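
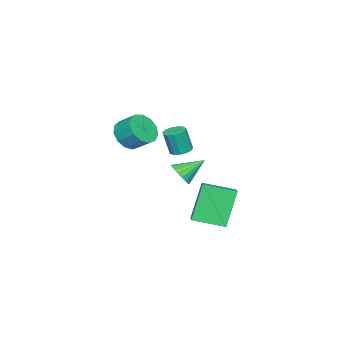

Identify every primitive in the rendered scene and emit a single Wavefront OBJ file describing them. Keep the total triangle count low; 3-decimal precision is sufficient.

v -1.267 -0.129 -4.634
v -2.232 -0.047 -2.67
v -1.951 1.353 -5.031
v -2.917 1.434 -3.067
v -0.323 0.426 -4.193
v -1.289 0.507 -2.229
v -1.008 1.907 -4.59
v -1.973 1.989 -2.626
v -3.196 -1.771 -2.944
v -2.72 -1.821 -2.379
v -4.084 -0.889 -2.116
v -2.611 -1.558 -2.543
v -2.618 -1.336 -2.787
v -2.739 -1.201 -3.061
v -2.951 -1.178 -3.313
v -3.211 -1.273 -3.491
v -3.468 -1.466 -3.561
v -3.672 -1.72 -3.508
v -3.781 -1.984 -3.344
v -3.774 -2.206 -3.1
v -3.653 -2.341 -2.826
v -3.441 -2.364 -2.575
v -3.181 -2.269 -2.396
v -2.924 -2.075 -2.327
v 1.849 1.067 1.463
v 2.271 0.738 1.338
v 2.434 0.485 2.551
v 2.011 0.813 2.677
v 2.39 1.021 1.381
v 2.553 0.767 2.594
v 2.338 1.318 1.45
v 2.5 1.065 2.663
v 2.129 1.536 1.524
v 2.292 1.282 2.737
v 1.832 1.604 1.578
v 1.995 1.351 2.791
v 1.54 1.502 1.596
v 1.703 1.249 2.809
v 1.346 1.262 1.572
v 1.509 1.009 2.785
v 1.311 0.959 1.513
v 1.474 0.706 2.726
v 1.447 0.691 1.439
v 1.61 0.438 2.652
v 1.711 0.542 1.372
v 1.874 0.289 2.586
v 2.018 0.559 1.335
v 2.181 0.306 2.548
v 0.081 -2.736 0.859
v 0.852 -3.04 1.234
v 0.891 -2.148 1.876
v 0.119 -1.844 1.501
v 0.99 -2.755 0.83
v 1.029 -1.863 1.473
v 0.839 -2.464 0.436
v 0.878 -1.572 1.078
v 0.448 -2.26 0.176
v 0.486 -1.368 0.818
v -0.061 -2.207 0.132
v -0.022 -1.315 0.775
v -0.524 -2.322 0.32
v -0.485 -1.429 0.962
v -0.795 -2.568 0.678
v -0.757 -1.676 1.32
v -0.789 -2.868 1.094
v -0.75 -1.976 1.736
v -0.506 -3.126 1.435
v -0.467 -2.234 2.078
v -0.037 -3.26 1.594
v 0.002 -2.368 2.236
v 0.469 -3.228 1.518
v 0.508 -2.336 2.161
f 2 4 1
f 5 2 1
f 1 4 3
f 3 5 1
f 2 8 4
f 6 2 5
f 6 8 2
f 4 8 3
f 7 5 3
f 3 8 7
f 7 6 5
f 8 6 7
f 10 9 12
f 10 12 11
f 12 9 13
f 12 13 11
f 13 9 14
f 13 14 11
f 14 9 15
f 14 15 11
f 15 9 16
f 15 16 11
f 16 9 17
f 16 17 11
f 17 9 18
f 17 18 11
f 18 9 19
f 18 19 11
f 19 9 20
f 19 20 11
f 20 9 21
f 20 21 11
f 21 9 22
f 21 22 11
f 22 9 23
f 22 23 11
f 23 9 24
f 23 24 11
f 24 9 10
f 24 10 11
f 26 25 29
f 26 29 27
f 27 29 30
f 27 30 28
f 29 25 31
f 29 31 30
f 30 31 32
f 30 32 28
f 31 25 33
f 31 33 32
f 32 33 34
f 32 34 28
f 33 25 35
f 33 35 34
f 34 35 36
f 34 36 28
f 35 25 37
f 35 37 36
f 36 37 38
f 36 38 28
f 37 25 39
f 37 39 38
f 38 39 40
f 38 40 28
f 39 25 41
f 39 41 40
f 40 41 42
f 40 42 28
f 41 25 43
f 41 43 42
f 42 43 44
f 42 44 28
f 43 25 45
f 43 45 44
f 44 45 46
f 44 46 28
f 45 25 47
f 45 47 46
f 46 47 48
f 46 48 28
f 47 25 26
f 47 26 48
f 48 26 27
f 48 27 28
f 50 49 53
f 50 53 51
f 51 53 54
f 51 54 52
f 53 49 55
f 53 55 54
f 54 55 56
f 54 56 52
f 55 49 57
f 55 57 56
f 56 57 58
f 56 58 52
f 57 49 59
f 57 59 58
f 58 59 60
f 58 60 52
f 59 49 61
f 59 61 60
f 60 61 62
f 60 62 52
f 61 49 63
f 61 63 62
f 62 63 64
f 62 64 52
f 63 49 65
f 63 65 64
f 64 65 66
f 64 66 52
f 65 49 67
f 65 67 66
f 66 67 68
f 66 68 52
f 67 49 69
f 67 69 68
f 68 69 70
f 68 70 52
f 69 49 71
f 69 71 70
f 70 71 72
f 70 72 52
f 71 49 50
f 71 50 72
f 72 50 51
f 72 51 52



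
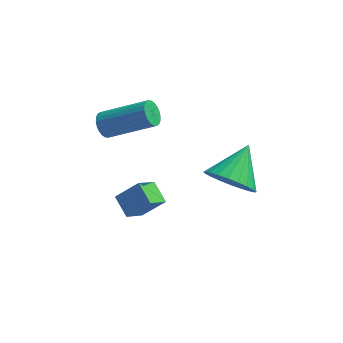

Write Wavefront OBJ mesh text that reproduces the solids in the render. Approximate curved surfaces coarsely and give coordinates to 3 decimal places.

v -0.934 -4.4 -0.863
v -1.507 -3.674 -0.434
v -0.465 -3.616 -1.562
v -1.038 -2.89 -1.132
v -0.042 -4.19 -0.028
v -0.615 -3.464 0.402
v 0.427 -3.406 -0.726
v -0.146 -2.68 -0.297
v 2.947 -3.916 1.577
v 3.689 -4.54 2.075
v 3.473 -2.504 2.563
v 3.913 -4.392 1.744
v 3.989 -4.172 1.388
v 3.907 -3.913 1.061
v 3.679 -3.655 0.813
v 3.339 -3.436 0.681
v 2.94 -3.29 0.685
v 2.541 -3.239 0.825
v 2.205 -3.292 1.08
v 1.981 -3.439 1.41
v 1.905 -3.659 1.766
v 1.987 -3.918 2.093
v 2.215 -4.177 2.342
v 2.555 -4.396 2.474
v 2.955 -4.542 2.47
v 3.353 -4.592 2.329
v -2.099 -2.464 2.896
v -1.875 -2.839 2.499
v 0.002 -2.85 3.567
v -0.221 -2.476 3.964
v -1.82 -2.636 2.405
v 0.057 -2.647 3.473
v -1.808 -2.406 2.386
v 0.069 -2.418 3.454
v -1.84 -2.186 2.444
v 0.037 -2.198 3.512
v -1.912 -2.008 2.572
v -0.034 -2.02 3.64
v -2.011 -1.9 2.749
v -0.134 -1.911 3.817
v -2.125 -1.877 2.948
v -0.247 -1.889 4.016
v -2.234 -1.944 3.139
v -0.356 -1.955 4.207
v -2.322 -2.09 3.293
v -0.445 -2.101 4.361
v -2.377 -2.293 3.387
v -0.5 -2.304 4.455
v -2.389 -2.522 3.406
v -0.512 -2.534 4.474
v -2.357 -2.742 3.348
v -0.48 -2.754 4.416
v -2.286 -2.92 3.22
v -0.408 -2.932 4.288
v -2.186 -3.029 3.043
v -0.309 -3.04 4.111
v -2.073 -3.051 2.844
v -0.195 -3.063 3.912
v -1.964 -2.985 2.653
v -0.086 -2.996 3.721
f 2 4 1
f 5 2 1
f 1 4 3
f 3 5 1
f 2 8 4
f 6 2 5
f 6 8 2
f 4 8 3
f 7 5 3
f 3 8 7
f 7 6 5
f 8 6 7
f 10 9 12
f 10 12 11
f 12 9 13
f 12 13 11
f 13 9 14
f 13 14 11
f 14 9 15
f 14 15 11
f 15 9 16
f 15 16 11
f 16 9 17
f 16 17 11
f 17 9 18
f 17 18 11
f 18 9 19
f 18 19 11
f 19 9 20
f 19 20 11
f 20 9 21
f 20 21 11
f 21 9 22
f 21 22 11
f 22 9 23
f 22 23 11
f 23 9 24
f 23 24 11
f 24 9 25
f 24 25 11
f 25 9 26
f 25 26 11
f 26 9 10
f 26 10 11
f 28 27 31
f 28 31 29
f 29 31 32
f 29 32 30
f 31 27 33
f 31 33 32
f 32 33 34
f 32 34 30
f 33 27 35
f 33 35 34
f 34 35 36
f 34 36 30
f 35 27 37
f 35 37 36
f 36 37 38
f 36 38 30
f 37 27 39
f 37 39 38
f 38 39 40
f 38 40 30
f 39 27 41
f 39 41 40
f 40 41 42
f 40 42 30
f 41 27 43
f 41 43 42
f 42 43 44
f 42 44 30
f 43 27 45
f 43 45 44
f 44 45 46
f 44 46 30
f 45 27 47
f 45 47 46
f 46 47 48
f 46 48 30
f 47 27 49
f 47 49 48
f 48 49 50
f 48 50 30
f 49 27 51
f 49 51 50
f 50 51 52
f 50 52 30
f 51 27 53
f 51 53 52
f 52 53 54
f 52 54 30
f 53 27 55
f 53 55 54
f 54 55 56
f 54 56 30
f 55 27 57
f 55 57 56
f 56 57 58
f 56 58 30
f 57 27 59
f 57 59 58
f 58 59 60
f 58 60 30
f 59 27 28
f 59 28 60
f 60 28 29
f 60 29 30



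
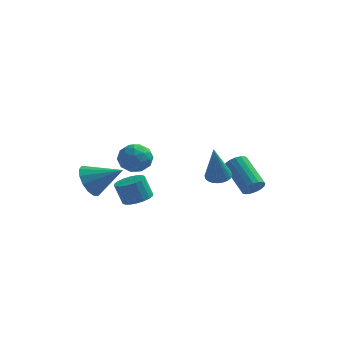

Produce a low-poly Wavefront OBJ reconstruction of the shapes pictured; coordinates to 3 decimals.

v 2.618 0.758 -0.801
v 3.264 0.8 -0.75
v 2.502 0.062 1.241
v 3.194 1.031 -0.675
v 3.036 1.222 -0.619
v 2.814 1.341 -0.591
v 2.562 1.372 -0.594
v 2.319 1.31 -0.629
v 2.121 1.163 -0.691
v 1.999 0.955 -0.769
v 1.971 0.717 -0.851
v 2.041 0.485 -0.926
v 2.2 0.295 -0.982
v 2.421 0.175 -1.011
v 2.673 0.144 -1.007
v 2.916 0.207 -0.972
v 3.114 0.353 -0.911
v 3.236 0.562 -0.833
v 3.999 2.795 -2.515
v 4.451 2.824 -2.077
v 3.354 4.094 -1.027
v 2.901 4.065 -1.465
v 4.522 3.045 -2.27
v 3.425 4.315 -1.22
v 4.474 3.208 -2.518
v 3.377 4.479 -1.468
v 4.317 3.277 -2.766
v 3.219 4.548 -1.716
v 4.087 3.236 -2.956
v 2.989 4.506 -1.907
v 3.836 3.093 -3.046
v 2.739 4.363 -1.996
v 3.623 2.882 -3.013
v 2.526 4.153 -1.963
v 3.496 2.651 -2.867
v 2.399 3.922 -1.817
v 3.484 2.453 -2.639
v 2.387 3.724 -1.59
v 3.59 2.334 -2.384
v 2.493 3.604 -1.334
v 3.79 2.319 -2.158
v 2.692 3.59 -1.108
v 4.037 2.414 -2.014
v 2.94 3.685 -0.964
v 4.276 2.596 -1.985
v 3.178 3.867 -0.935
v -0.53 -1.083 1.545
v -0.123 -1.491 0.89
v -1.477 -2.129 1.61
v -1.07 -2.537 0.955
v -0.685 -2.473 1.735
v -0.1 -1.827 1.696
v -1.5 -1.793 0.804
v -0.915 -1.147 0.765
v -0.723 -1.93 0.432
v -0.219 -2.351 1.008
v -1.381 -1.269 1.492
v -0.877 -1.69 2.068
v -0.244 -1.195 1.212
v -1.356 -2.425 1.288
v -1.13 -2.387 1.747
v -0.891 -2.627 1.362
v -0.23 -1.392 1.685
v 0.009 -1.632 1.3
v -0.321 -2.21 1.797
v -1.609 -1.988 1.2
v -1.37 -2.228 0.815
v -0.709 -0.993 1.138
v -0.47 -1.233 0.753
v -1.279 -1.41 0.703
v -0.357 -1.693 0.558
v -0.913 -2.308 0.596
v -1.166 -1.871 0.508
v -0.822 -1.491 0.484
v -0.061 -1.94 0.896
v -0.617 -2.555 0.934
v -0.39 -2.518 1.393
v -0.047 -2.138 1.369
v -0.413 -2.198 0.627
v -0.983 -1.065 1.566
v -1.539 -1.68 1.604
v -1.553 -1.482 1.131
v -1.21 -1.102 1.107
v -0.687 -1.312 1.904
v -1.243 -1.927 1.942
v -0.778 -2.129 2.016
v -0.434 -1.749 1.992
v -1.187 -1.422 1.873
v -1.051 -0.145 -2.261
v -0.626 -0.756 -2.065
v -1.044 -0.686 -0.942
v -1.469 -0.075 -1.139
v -0.415 -0.493 -2.002
v -0.833 -0.424 -0.88
v -0.33 -0.161 -1.991
v -0.748 -0.092 -0.869
v -0.388 0.174 -2.034
v -0.806 0.243 -0.911
v -0.577 0.446 -2.121
v -0.995 0.515 -0.999
v -0.86 0.601 -2.236
v -1.278 0.67 -1.114
v -1.181 0.608 -2.356
v -1.599 0.678 -1.234
v -1.476 0.466 -2.458
v -1.894 0.536 -1.335
v -1.687 0.204 -2.52
v -2.105 0.273 -1.398
v -1.772 -0.128 -2.531
v -2.19 -0.059 -1.409
v -1.714 -0.463 -2.489
v -2.132 -0.394 -1.366
v -1.525 -0.735 -2.401
v -1.943 -0.666 -1.279
v -1.242 -0.89 -2.286
v -1.66 -0.821 -1.164
v -0.921 -0.898 -2.166
v -1.339 -0.828 -1.044
v -2.939 -1.822 -0.429
v -2.502 -1.575 -1.248
v -1.381 -1.798 0.409
v -2.625 -1.144 -1.033
v -2.831 -0.895 -0.656
v -3.067 -0.894 -0.218
v -3.268 -1.142 0.163
v -3.381 -1.571 0.385
v -3.376 -2.068 0.389
v -3.254 -2.499 0.174
v -3.047 -2.748 -0.203
v -2.812 -2.749 -0.641
v -2.61 -2.502 -1.022
v -2.497 -2.072 -1.244
f 2 1 4
f 2 4 3
f 4 1 5
f 4 5 3
f 5 1 6
f 5 6 3
f 6 1 7
f 6 7 3
f 7 1 8
f 7 8 3
f 8 1 9
f 8 9 3
f 9 1 10
f 9 10 3
f 10 1 11
f 10 11 3
f 11 1 12
f 11 12 3
f 12 1 13
f 12 13 3
f 13 1 14
f 13 14 3
f 14 1 15
f 14 15 3
f 15 1 16
f 15 16 3
f 16 1 17
f 16 17 3
f 17 1 18
f 17 18 3
f 18 1 2
f 18 2 3
f 20 19 23
f 20 23 21
f 21 23 24
f 21 24 22
f 23 19 25
f 23 25 24
f 24 25 26
f 24 26 22
f 25 19 27
f 25 27 26
f 26 27 28
f 26 28 22
f 27 19 29
f 27 29 28
f 28 29 30
f 28 30 22
f 29 19 31
f 29 31 30
f 30 31 32
f 30 32 22
f 31 19 33
f 31 33 32
f 32 33 34
f 32 34 22
f 33 19 35
f 33 35 34
f 34 35 36
f 34 36 22
f 35 19 37
f 35 37 36
f 36 37 38
f 36 38 22
f 37 19 39
f 37 39 38
f 38 39 40
f 38 40 22
f 39 19 41
f 39 41 40
f 40 41 42
f 40 42 22
f 41 19 43
f 41 43 42
f 42 43 44
f 42 44 22
f 43 19 45
f 43 45 44
f 44 45 46
f 44 46 22
f 45 19 20
f 45 20 46
f 46 20 21
f 46 21 22
f 47 84 63
f 84 58 87
f 63 87 52
f 84 87 63
f 47 63 59
f 63 52 64
f 59 64 48
f 63 64 59
f 47 59 68
f 59 48 69
f 68 69 54
f 59 69 68
f 47 68 80
f 68 54 83
f 80 83 57
f 68 83 80
f 47 80 84
f 80 57 88
f 84 88 58
f 80 88 84
f 48 64 75
f 64 52 78
f 75 78 56
f 64 78 75
f 52 87 65
f 87 58 86
f 65 86 51
f 87 86 65
f 58 88 85
f 88 57 81
f 85 81 49
f 88 81 85
f 57 83 82
f 83 54 70
f 82 70 53
f 83 70 82
f 54 69 74
f 69 48 71
f 74 71 55
f 69 71 74
f 50 76 62
f 76 56 77
f 62 77 51
f 76 77 62
f 50 62 60
f 62 51 61
f 60 61 49
f 62 61 60
f 50 60 67
f 60 49 66
f 67 66 53
f 60 66 67
f 50 67 72
f 67 53 73
f 72 73 55
f 67 73 72
f 50 72 76
f 72 55 79
f 76 79 56
f 72 79 76
f 51 77 65
f 77 56 78
f 65 78 52
f 77 78 65
f 49 61 85
f 61 51 86
f 85 86 58
f 61 86 85
f 53 66 82
f 66 49 81
f 82 81 57
f 66 81 82
f 55 73 74
f 73 53 70
f 74 70 54
f 73 70 74
f 56 79 75
f 79 55 71
f 75 71 48
f 79 71 75
f 90 89 93
f 90 93 91
f 91 93 94
f 91 94 92
f 93 89 95
f 93 95 94
f 94 95 96
f 94 96 92
f 95 89 97
f 95 97 96
f 96 97 98
f 96 98 92
f 97 89 99
f 97 99 98
f 98 99 100
f 98 100 92
f 99 89 101
f 99 101 100
f 100 101 102
f 100 102 92
f 101 89 103
f 101 103 102
f 102 103 104
f 102 104 92
f 103 89 105
f 103 105 104
f 104 105 106
f 104 106 92
f 105 89 107
f 105 107 106
f 106 107 108
f 106 108 92
f 107 89 109
f 107 109 108
f 108 109 110
f 108 110 92
f 109 89 111
f 109 111 110
f 110 111 112
f 110 112 92
f 111 89 113
f 111 113 112
f 112 113 114
f 112 114 92
f 113 89 115
f 113 115 114
f 114 115 116
f 114 116 92
f 115 89 117
f 115 117 116
f 116 117 118
f 116 118 92
f 117 89 90
f 117 90 118
f 118 90 91
f 118 91 92
f 120 119 122
f 120 122 121
f 122 119 123
f 122 123 121
f 123 119 124
f 123 124 121
f 124 119 125
f 124 125 121
f 125 119 126
f 125 126 121
f 126 119 127
f 126 127 121
f 127 119 128
f 127 128 121
f 128 119 129
f 128 129 121
f 129 119 130
f 129 130 121
f 130 119 131
f 130 131 121
f 131 119 132
f 131 132 121
f 132 119 120
f 132 120 121



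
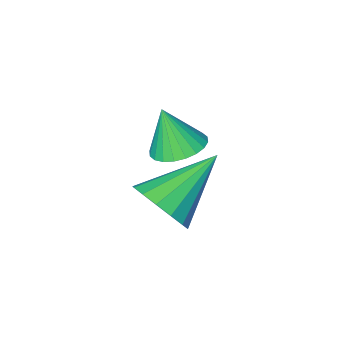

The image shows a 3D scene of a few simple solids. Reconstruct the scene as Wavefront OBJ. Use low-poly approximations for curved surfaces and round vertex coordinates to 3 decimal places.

v -3.255 -0.948 -3.349
v -2.488 -1.144 -3.565
v -2.965 -1.332 -1.971
v -2.454 -0.836 -3.486
v -2.542 -0.545 -3.387
v -2.738 -0.315 -3.282
v -3.013 -0.182 -3.187
v -3.325 -0.165 -3.117
v -3.626 -0.268 -3.082
v -3.871 -0.474 -3.088
v -4.021 -0.752 -3.134
v -4.055 -1.061 -3.212
v -3.968 -1.352 -3.312
v -3.771 -1.581 -3.417
v -3.496 -1.715 -3.512
v -3.185 -1.731 -3.582
v -2.884 -1.629 -3.617
v -2.639 -1.422 -3.611
v -1.172 1.609 -2.983
v -0.691 1.169 -2.305
v -2.948 1.431 -1.837
v -0.665 1.642 -2.192
v -0.775 2.106 -2.29
v -0.992 2.436 -2.575
v -1.257 2.545 -2.968
v -1.499 2.403 -3.365
v -1.654 2.048 -3.66
v -1.679 1.576 -3.774
v -1.569 1.112 -3.675
v -1.353 0.782 -3.391
v -1.088 0.673 -2.997
v -0.846 0.815 -2.6
f 2 1 4
f 2 4 3
f 4 1 5
f 4 5 3
f 5 1 6
f 5 6 3
f 6 1 7
f 6 7 3
f 7 1 8
f 7 8 3
f 8 1 9
f 8 9 3
f 9 1 10
f 9 10 3
f 10 1 11
f 10 11 3
f 11 1 12
f 11 12 3
f 12 1 13
f 12 13 3
f 13 1 14
f 13 14 3
f 14 1 15
f 14 15 3
f 15 1 16
f 15 16 3
f 16 1 17
f 16 17 3
f 17 1 18
f 17 18 3
f 18 1 2
f 18 2 3
f 20 19 22
f 20 22 21
f 22 19 23
f 22 23 21
f 23 19 24
f 23 24 21
f 24 19 25
f 24 25 21
f 25 19 26
f 25 26 21
f 26 19 27
f 26 27 21
f 27 19 28
f 27 28 21
f 28 19 29
f 28 29 21
f 29 19 30
f 29 30 21
f 30 19 31
f 30 31 21
f 31 19 32
f 31 32 21
f 32 19 20
f 32 20 21



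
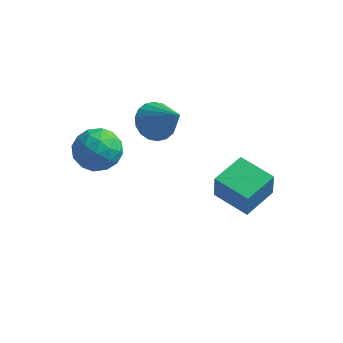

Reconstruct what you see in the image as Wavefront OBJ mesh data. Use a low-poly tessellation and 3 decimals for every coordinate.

v -0.551 0.588 2.546
v 0.132 0.668 1.965
v 0.691 -0.068 3.914
v 0.124 1.026 2.144
v -0.017 1.298 2.402
v -0.264 1.429 2.689
v -0.568 1.393 2.947
v -0.868 1.198 3.127
v -1.106 0.882 3.191
v -1.233 0.507 3.127
v -1.226 0.149 2.949
v -1.084 -0.123 2.69
v -0.838 -0.254 2.404
v -0.534 -0.218 2.145
v -0.233 -0.023 1.966
v 0.004 0.293 1.901
v 1.756 0.867 -1.538
v 1.856 0.607 -0.248
v 2.3 2.329 -1.285
v 2.4 2.069 0.005
v 3.3 0.331 -1.765
v 3.4 0.071 -0.475
v 3.844 1.793 -1.512
v 3.944 1.533 -0.222
v -2.018 -2.314 4.004
v -1.306 -2.061 3.35
v -1.554 -3.859 3.91
v -0.842 -3.606 3.256
v -0.769 -3.319 4.21
v -1.056 -2.364 4.269
v -1.804 -3.556 2.991
v -2.091 -2.601 3.05
v -1.174 -2.828 2.725
v -0.534 -2.682 3.478
v -2.326 -3.238 3.782
v -1.686 -3.092 4.535
v -1.703 -2.052 3.685
v -1.157 -3.868 3.575
v -1.115 -3.7 4.136
v -0.696 -3.551 3.751
v -1.556 -2.23 4.225
v -1.137 -2.081 3.841
v -0.822 -2.821 4.346
v -1.723 -3.839 3.419
v -1.304 -3.69 3.035
v -2.164 -2.369 3.509
v -1.745 -2.22 3.124
v -2.038 -3.099 2.914
v -1.207 -2.354 2.934
v -0.934 -3.262 2.878
v -1.499 -3.233 2.723
v -1.668 -2.671 2.757
v -0.831 -2.268 3.376
v -0.558 -3.176 3.321
v -0.515 -3.008 3.882
v -0.684 -2.446 3.916
v -0.753 -2.719 3.009
v -2.302 -2.744 3.939
v -2.029 -3.652 3.884
v -2.176 -3.474 3.344
v -2.345 -2.912 3.378
v -1.926 -2.658 4.382
v -1.653 -3.566 4.326
v -1.192 -3.249 4.503
v -1.361 -2.687 4.537
v -2.107 -3.201 4.251
f 2 1 4
f 2 4 3
f 4 1 5
f 4 5 3
f 5 1 6
f 5 6 3
f 6 1 7
f 6 7 3
f 7 1 8
f 7 8 3
f 8 1 9
f 8 9 3
f 9 1 10
f 9 10 3
f 10 1 11
f 10 11 3
f 11 1 12
f 11 12 3
f 12 1 13
f 12 13 3
f 13 1 14
f 13 14 3
f 14 1 15
f 14 15 3
f 15 1 16
f 15 16 3
f 16 1 2
f 16 2 3
f 18 20 17
f 21 18 17
f 17 20 19
f 19 21 17
f 18 24 20
f 22 18 21
f 22 24 18
f 20 24 19
f 23 21 19
f 19 24 23
f 23 22 21
f 24 22 23
f 25 62 41
f 62 36 65
f 41 65 30
f 62 65 41
f 25 41 37
f 41 30 42
f 37 42 26
f 41 42 37
f 25 37 46
f 37 26 47
f 46 47 32
f 37 47 46
f 25 46 58
f 46 32 61
f 58 61 35
f 46 61 58
f 25 58 62
f 58 35 66
f 62 66 36
f 58 66 62
f 26 42 53
f 42 30 56
f 53 56 34
f 42 56 53
f 30 65 43
f 65 36 64
f 43 64 29
f 65 64 43
f 36 66 63
f 66 35 59
f 63 59 27
f 66 59 63
f 35 61 60
f 61 32 48
f 60 48 31
f 61 48 60
f 32 47 52
f 47 26 49
f 52 49 33
f 47 49 52
f 28 54 40
f 54 34 55
f 40 55 29
f 54 55 40
f 28 40 38
f 40 29 39
f 38 39 27
f 40 39 38
f 28 38 45
f 38 27 44
f 45 44 31
f 38 44 45
f 28 45 50
f 45 31 51
f 50 51 33
f 45 51 50
f 28 50 54
f 50 33 57
f 54 57 34
f 50 57 54
f 29 55 43
f 55 34 56
f 43 56 30
f 55 56 43
f 27 39 63
f 39 29 64
f 63 64 36
f 39 64 63
f 31 44 60
f 44 27 59
f 60 59 35
f 44 59 60
f 33 51 52
f 51 31 48
f 52 48 32
f 51 48 52
f 34 57 53
f 57 33 49
f 53 49 26
f 57 49 53



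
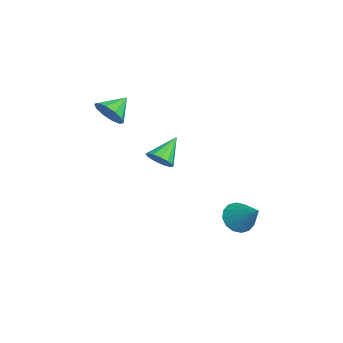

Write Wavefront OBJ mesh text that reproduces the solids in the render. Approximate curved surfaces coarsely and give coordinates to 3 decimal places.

v 0.377 -1.596 0.867
v 0.874 -1.021 0.86
v -0.617 -0.724 1.853
v 0.634 -0.951 0.556
v 0.325 -1.055 0.336
v 0.03 -1.303 0.258
v -0.172 -1.63 0.343
v -0.227 -1.947 0.568
v -0.12 -2.171 0.874
v 0.121 -2.24 1.177
v 0.43 -2.137 1.398
v 0.725 -1.889 1.476
v 0.927 -1.562 1.391
v 0.981 -1.244 1.165
v 0.95 2.181 -2.957
v 1.589 2.264 -3.614
v 2.11 3.019 -1.723
v 1.331 2.663 -3.642
v 0.97 2.933 -3.487
v 0.605 3.002 -3.19
v 0.331 2.85 -2.83
v 0.224 2.52 -2.505
v 0.311 2.098 -2.3
v 0.569 1.699 -2.272
v 0.929 1.429 -2.428
v 1.295 1.361 -2.725
v 1.568 1.512 -3.084
v 1.676 1.843 -3.41
v -0.614 -3.948 3.592
v -0.213 -3.266 3.141
v -1.386 -3.072 4.228
v -0.656 -3.437 2.839
v -1.082 -3.803 2.825
v -1.33 -4.225 3.103
v -1.304 -4.54 3.568
v -1.015 -4.629 4.042
v -0.572 -4.458 4.344
v -0.145 -4.092 4.358
v 0.103 -3.671 4.08
v 0.077 -3.356 3.615
f 2 1 4
f 2 4 3
f 4 1 5
f 4 5 3
f 5 1 6
f 5 6 3
f 6 1 7
f 6 7 3
f 7 1 8
f 7 8 3
f 8 1 9
f 8 9 3
f 9 1 10
f 9 10 3
f 10 1 11
f 10 11 3
f 11 1 12
f 11 12 3
f 12 1 13
f 12 13 3
f 13 1 14
f 13 14 3
f 14 1 2
f 14 2 3
f 16 15 18
f 16 18 17
f 18 15 19
f 18 19 17
f 19 15 20
f 19 20 17
f 20 15 21
f 20 21 17
f 21 15 22
f 21 22 17
f 22 15 23
f 22 23 17
f 23 15 24
f 23 24 17
f 24 15 25
f 24 25 17
f 25 15 26
f 25 26 17
f 26 15 27
f 26 27 17
f 27 15 28
f 27 28 17
f 28 15 16
f 28 16 17
f 30 29 32
f 30 32 31
f 32 29 33
f 32 33 31
f 33 29 34
f 33 34 31
f 34 29 35
f 34 35 31
f 35 29 36
f 35 36 31
f 36 29 37
f 36 37 31
f 37 29 38
f 37 38 31
f 38 29 39
f 38 39 31
f 39 29 40
f 39 40 31
f 40 29 30
f 40 30 31



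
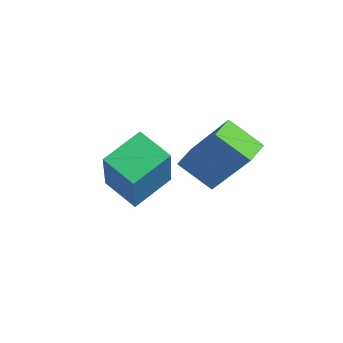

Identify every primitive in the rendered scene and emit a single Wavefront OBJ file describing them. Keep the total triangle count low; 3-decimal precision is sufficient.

v -1.133 -2.534 -0.055
v -0.328 -3.146 1.888
v -1.233 -1.177 0.414
v -0.428 -1.789 2.357
v 0.008 -2.311 -0.457
v 0.813 -2.923 1.486
v -0.092 -0.954 0.012
v 0.713 -1.566 1.955
v 2.311 -1.355 1.467
v 1.364 -1.831 2.167
v 1.969 -0.622 1.501
v 1.022 -1.098 2.201
v 3.418 -0.922 3.259
v 2.471 -1.398 3.959
v 3.076 -0.189 3.293
v 2.129 -0.665 3.993
f 2 4 1
f 5 2 1
f 1 4 3
f 3 5 1
f 2 8 4
f 6 2 5
f 6 8 2
f 4 8 3
f 7 5 3
f 3 8 7
f 7 6 5
f 8 6 7
f 10 12 9
f 13 10 9
f 9 12 11
f 11 13 9
f 10 16 12
f 14 10 13
f 14 16 10
f 12 16 11
f 15 13 11
f 11 16 15
f 15 14 13
f 16 14 15



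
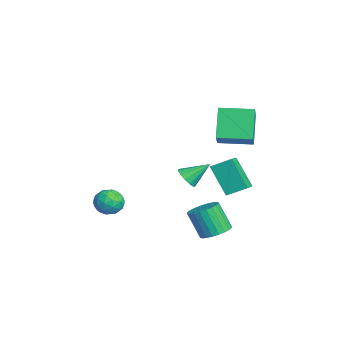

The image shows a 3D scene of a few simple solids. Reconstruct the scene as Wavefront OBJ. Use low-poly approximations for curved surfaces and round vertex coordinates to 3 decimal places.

v -1.872 -2.501 -3.362
v -1.455 -2.654 -2.636
v -1.205 -3.546 -3.964
v -0.788 -3.699 -3.238
v -1.623 -3.855 -3.29
v -2.036 -3.209 -2.918
v -0.624 -2.991 -3.682
v -1.037 -2.345 -3.31
v -0.684 -2.956 -2.833
v -1.301 -3.49 -2.591
v -1.359 -2.71 -4.009
v -1.976 -3.244 -3.767
v -1.722 -2.486 -2.946
v -0.938 -3.714 -3.654
v -1.429 -3.806 -3.685
v -1.184 -3.896 -3.257
v -2.063 -2.812 -3.112
v -1.818 -2.902 -2.685
v -1.917 -3.608 -3.069
v -0.842 -3.298 -3.915
v -0.597 -3.388 -3.488
v -1.476 -2.304 -3.343
v -1.231 -2.394 -2.915
v -0.743 -2.592 -3.531
v -1.023 -2.753 -2.635
v -0.631 -3.367 -2.989
v -0.535 -2.951 -3.251
v -0.778 -2.572 -3.032
v -1.386 -3.067 -2.493
v -0.994 -3.681 -2.847
v -1.485 -3.773 -2.877
v -1.728 -3.394 -2.658
v -0.933 -3.245 -2.609
v -1.666 -2.519 -3.753
v -1.274 -3.133 -4.107
v -0.932 -2.806 -3.942
v -1.175 -2.427 -3.723
v -2.029 -2.833 -3.611
v -1.637 -3.447 -3.965
v -1.882 -3.628 -3.568
v -2.125 -3.249 -3.349
v -1.727 -2.955 -3.991
v 2.4 1.835 -3.666
v 3.072 2.183 -3.302
v 2.592 1.593 -1.85
v 1.92 1.245 -2.214
v 2.853 2.426 -3.277
v 2.373 1.835 -1.824
v 2.565 2.578 -3.31
v 2.084 1.987 -1.857
v 2.251 2.617 -3.398
v 1.771 2.027 -1.945
v 1.961 2.537 -3.526
v 1.48 1.947 -2.074
v 1.737 2.351 -3.676
v 1.257 1.76 -2.224
v 1.614 2.085 -3.825
v 1.134 1.495 -2.372
v 1.611 1.782 -3.949
v 1.131 1.192 -2.496
v 1.728 1.487 -4.03
v 1.248 0.897 -2.578
v 1.947 1.245 -4.056
v 1.467 0.654 -2.603
v 2.236 1.093 -4.023
v 1.755 0.502 -2.57
v 2.549 1.053 -3.935
v 2.069 0.463 -2.482
v 2.84 1.133 -3.806
v 2.359 0.543 -2.354
v 3.063 1.32 -3.656
v 2.583 0.729 -2.204
v 3.186 1.585 -3.508
v 2.706 0.995 -2.055
v 3.189 1.888 -3.384
v 2.709 1.298 -1.931
v -0.475 2.331 3.088
v 0.801 2.093 4.074
v -0.133 4.067 3.063
v 1.143 3.83 4.049
v 0.637 2.09 1.591
v 1.913 1.853 2.577
v 0.979 3.827 1.566
v 2.255 3.589 2.552
v 1.05 1.682 0.183
v 1.25 2.696 0.752
v 0.21 2.045 -0.169
v 0.41 3.059 0.4
v 1.99 2.361 -1.36
v 2.19 3.375 -0.791
v 1.15 2.724 -1.712
v 1.35 3.738 -1.143
v -0.464 0.708 -1.342
v 0.045 0.999 -1.706
v -0.496 1.892 -0.438
v -0.288 1.116 -1.87
v -0.676 1.103 -1.867
v -0.997 0.964 -1.697
v -1.149 0.744 -1.414
v -1.083 0.513 -1.109
v -0.821 0.344 -0.877
v -0.445 0.29 -0.793
v -0.075 0.369 -0.884
v 0.171 0.555 -1.119
v 0.216 0.79 -1.426
f 1 38 17
f 38 12 41
f 17 41 6
f 38 41 17
f 1 17 13
f 17 6 18
f 13 18 2
f 17 18 13
f 1 13 22
f 13 2 23
f 22 23 8
f 13 23 22
f 1 22 34
f 22 8 37
f 34 37 11
f 22 37 34
f 1 34 38
f 34 11 42
f 38 42 12
f 34 42 38
f 2 18 29
f 18 6 32
f 29 32 10
f 18 32 29
f 6 41 19
f 41 12 40
f 19 40 5
f 41 40 19
f 12 42 39
f 42 11 35
f 39 35 3
f 42 35 39
f 11 37 36
f 37 8 24
f 36 24 7
f 37 24 36
f 8 23 28
f 23 2 25
f 28 25 9
f 23 25 28
f 4 30 16
f 30 10 31
f 16 31 5
f 30 31 16
f 4 16 14
f 16 5 15
f 14 15 3
f 16 15 14
f 4 14 21
f 14 3 20
f 21 20 7
f 14 20 21
f 4 21 26
f 21 7 27
f 26 27 9
f 21 27 26
f 4 26 30
f 26 9 33
f 30 33 10
f 26 33 30
f 5 31 19
f 31 10 32
f 19 32 6
f 31 32 19
f 3 15 39
f 15 5 40
f 39 40 12
f 15 40 39
f 7 20 36
f 20 3 35
f 36 35 11
f 20 35 36
f 9 27 28
f 27 7 24
f 28 24 8
f 27 24 28
f 10 33 29
f 33 9 25
f 29 25 2
f 33 25 29
f 44 43 47
f 44 47 45
f 45 47 48
f 45 48 46
f 47 43 49
f 47 49 48
f 48 49 50
f 48 50 46
f 49 43 51
f 49 51 50
f 50 51 52
f 50 52 46
f 51 43 53
f 51 53 52
f 52 53 54
f 52 54 46
f 53 43 55
f 53 55 54
f 54 55 56
f 54 56 46
f 55 43 57
f 55 57 56
f 56 57 58
f 56 58 46
f 57 43 59
f 57 59 58
f 58 59 60
f 58 60 46
f 59 43 61
f 59 61 60
f 60 61 62
f 60 62 46
f 61 43 63
f 61 63 62
f 62 63 64
f 62 64 46
f 63 43 65
f 63 65 64
f 64 65 66
f 64 66 46
f 65 43 67
f 65 67 66
f 66 67 68
f 66 68 46
f 67 43 69
f 67 69 68
f 68 69 70
f 68 70 46
f 69 43 71
f 69 71 70
f 70 71 72
f 70 72 46
f 71 43 73
f 71 73 72
f 72 73 74
f 72 74 46
f 73 43 75
f 73 75 74
f 74 75 76
f 74 76 46
f 75 43 44
f 75 44 76
f 76 44 45
f 76 45 46
f 78 80 77
f 81 78 77
f 77 80 79
f 79 81 77
f 78 84 80
f 82 78 81
f 82 84 78
f 80 84 79
f 83 81 79
f 79 84 83
f 83 82 81
f 84 82 83
f 86 88 85
f 89 86 85
f 85 88 87
f 87 89 85
f 86 92 88
f 90 86 89
f 90 92 86
f 88 92 87
f 91 89 87
f 87 92 91
f 91 90 89
f 92 90 91
f 94 93 96
f 94 96 95
f 96 93 97
f 96 97 95
f 97 93 98
f 97 98 95
f 98 93 99
f 98 99 95
f 99 93 100
f 99 100 95
f 100 93 101
f 100 101 95
f 101 93 102
f 101 102 95
f 102 93 103
f 102 103 95
f 103 93 104
f 103 104 95
f 104 93 105
f 104 105 95
f 105 93 94
f 105 94 95



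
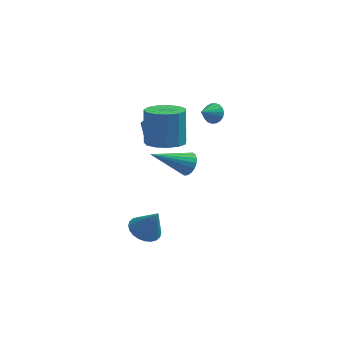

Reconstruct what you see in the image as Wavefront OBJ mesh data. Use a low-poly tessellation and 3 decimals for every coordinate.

v 0.2 0.462 1.357
v -0.023 0.776 2.17
v 0.518 1.808 0.924
v 0.295 2.123 1.738
v 1.445 0.297 1.762
v 1.222 0.612 2.576
v 1.763 1.644 1.33
v 1.54 1.958 2.143
v 3.38 1.074 2.935
v 3.805 1.08 3.344
v 2.86 0.406 3.485
v 3.644 1.272 3.424
v 3.431 1.424 3.408
v 3.207 1.507 3.297
v 3.018 1.504 3.115
v 2.901 1.416 2.898
v 2.878 1.261 2.687
v 2.955 1.068 2.526
v 3.116 0.877 2.446
v 3.329 0.725 2.462
v 3.553 0.642 2.572
v 3.742 0.645 2.754
v 3.859 0.732 2.972
v 3.882 0.888 3.183
v 1.347 -0.786 2.072
v 2.314 -0.961 2.187
v 2.221 -0.289 3.984
v 1.253 -0.114 3.868
v 2.271 -0.44 1.991
v 2.178 0.231 3.787
v 1.934 -0.03 1.82
v 1.841 0.641 3.616
v 1.411 0.141 1.729
v 1.318 0.812 3.525
v 0.867 0.017 1.747
v 0.774 0.689 3.543
v 0.476 -0.361 1.868
v 0.383 0.31 3.664
v 0.361 -0.874 2.054
v 0.268 -0.203 3.85
v 0.559 -1.359 2.245
v 0.466 -0.688 4.042
v 1.007 -1.662 2.382
v 0.914 -0.991 4.178
v 1.563 -1.687 2.42
v 1.47 -1.016 4.216
v 2.05 -1.425 2.347
v 1.957 -0.754 4.144
v 2.654 -2.818 2.274
v 2.946 -2.64 2.827
v 1.026 -3.542 3.366
v 2.793 -2.404 2.756
v 2.613 -2.251 2.589
v 2.441 -2.21 2.36
v 2.311 -2.289 2.114
v 2.249 -2.473 1.9
v 2.267 -2.725 1.759
v 2.362 -2.996 1.721
v 2.515 -3.231 1.792
v 2.695 -3.385 1.958
v 2.867 -3.426 2.187
v 2.996 -3.347 2.433
v 3.058 -3.162 2.648
v 3.04 -2.91 2.788
v 0.538 -2.12 -3.214
v 0.934 -2.806 -3.493
v 1.202 -2.3 -1.826
v 1.152 -2.572 -3.567
v 1.276 -2.27 -3.587
v 1.288 -1.944 -3.55
v 1.185 -1.645 -3.462
v 0.984 -1.419 -3.337
v 0.716 -1.299 -3.193
v 0.42 -1.304 -3.052
v 0.142 -1.434 -2.936
v -0.076 -1.667 -2.862
v -0.2 -1.97 -2.842
v -0.212 -2.296 -2.879
v -0.109 -2.594 -2.967
v 0.092 -2.821 -3.092
v 0.361 -2.941 -3.236
v 0.657 -2.935 -3.377
f 2 4 1
f 5 2 1
f 1 4 3
f 3 5 1
f 2 8 4
f 6 2 5
f 6 8 2
f 4 8 3
f 7 5 3
f 3 8 7
f 7 6 5
f 8 6 7
f 10 9 12
f 10 12 11
f 12 9 13
f 12 13 11
f 13 9 14
f 13 14 11
f 14 9 15
f 14 15 11
f 15 9 16
f 15 16 11
f 16 9 17
f 16 17 11
f 17 9 18
f 17 18 11
f 18 9 19
f 18 19 11
f 19 9 20
f 19 20 11
f 20 9 21
f 20 21 11
f 21 9 22
f 21 22 11
f 22 9 23
f 22 23 11
f 23 9 24
f 23 24 11
f 24 9 10
f 24 10 11
f 26 25 29
f 26 29 27
f 27 29 30
f 27 30 28
f 29 25 31
f 29 31 30
f 30 31 32
f 30 32 28
f 31 25 33
f 31 33 32
f 32 33 34
f 32 34 28
f 33 25 35
f 33 35 34
f 34 35 36
f 34 36 28
f 35 25 37
f 35 37 36
f 36 37 38
f 36 38 28
f 37 25 39
f 37 39 38
f 38 39 40
f 38 40 28
f 39 25 41
f 39 41 40
f 40 41 42
f 40 42 28
f 41 25 43
f 41 43 42
f 42 43 44
f 42 44 28
f 43 25 45
f 43 45 44
f 44 45 46
f 44 46 28
f 45 25 47
f 45 47 46
f 46 47 48
f 46 48 28
f 47 25 26
f 47 26 48
f 48 26 27
f 48 27 28
f 50 49 52
f 50 52 51
f 52 49 53
f 52 53 51
f 53 49 54
f 53 54 51
f 54 49 55
f 54 55 51
f 55 49 56
f 55 56 51
f 56 49 57
f 56 57 51
f 57 49 58
f 57 58 51
f 58 49 59
f 58 59 51
f 59 49 60
f 59 60 51
f 60 49 61
f 60 61 51
f 61 49 62
f 61 62 51
f 62 49 63
f 62 63 51
f 63 49 64
f 63 64 51
f 64 49 50
f 64 50 51
f 66 65 68
f 66 68 67
f 68 65 69
f 68 69 67
f 69 65 70
f 69 70 67
f 70 65 71
f 70 71 67
f 71 65 72
f 71 72 67
f 72 65 73
f 72 73 67
f 73 65 74
f 73 74 67
f 74 65 75
f 74 75 67
f 75 65 76
f 75 76 67
f 76 65 77
f 76 77 67
f 77 65 78
f 77 78 67
f 78 65 79
f 78 79 67
f 79 65 80
f 79 80 67
f 80 65 81
f 80 81 67
f 81 65 82
f 81 82 67
f 82 65 66
f 82 66 67



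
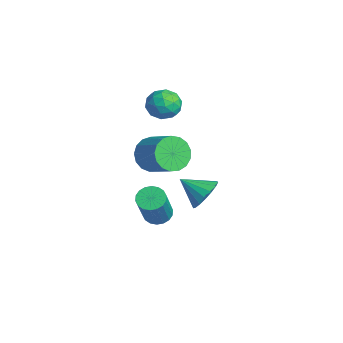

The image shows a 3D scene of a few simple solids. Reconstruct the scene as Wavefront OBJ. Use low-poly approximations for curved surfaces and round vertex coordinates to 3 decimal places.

v -2.45 -0.336 -2.541
v -1.685 -0.641 -2.178
v -3.19 -1.264 -1.759
v -1.805 -0.323 -1.913
v -2.073 -0.008 -1.793
v -2.427 0.232 -1.843
v -2.786 0.342 -2.054
v -3.069 0.296 -2.376
v -3.21 0.105 -2.735
v -3.177 -0.187 -3.05
v -2.977 -0.513 -3.249
v -2.657 -0.799 -3.285
v -2.289 -0.979 -3.15
v -1.959 -1.011 -2.876
v -1.74 -0.89 -2.525
v -2.125 -2.696 -2.864
v -1.71 -2.17 -2.889
v -0.78 -2.818 -1.122
v -1.195 -3.344 -1.096
v -1.94 -2.066 -2.73
v -1.01 -2.714 -0.962
v -2.206 -2.087 -2.598
v -1.276 -2.734 -0.83
v -2.457 -2.228 -2.518
v -1.527 -2.876 -0.75
v -2.641 -2.462 -2.507
v -1.711 -3.11 -0.739
v -2.723 -2.742 -2.566
v -1.793 -3.39 -0.798
v -2.687 -3.013 -2.684
v -1.757 -3.661 -0.917
v -2.54 -3.222 -2.838
v -1.61 -3.87 -1.071
v -2.31 -3.326 -2.998
v -1.38 -3.974 -1.23
v -2.044 -3.306 -3.13
v -1.114 -3.953 -1.362
v -1.793 -3.164 -3.21
v -0.863 -3.812 -1.442
v -1.609 -2.93 -3.221
v -0.679 -3.578 -1.453
v -1.527 -2.65 -3.162
v -0.597 -3.298 -1.394
v -1.563 -2.379 -3.043
v -0.633 -3.027 -1.276
v -4.375 -1.258 3.205
v -3.989 -0.978 2.499
v -3.811 -2.502 3.021
v -3.425 -2.222 2.315
v -3.18 -1.933 3.077
v -3.528 -1.164 3.191
v -4.272 -2.316 2.329
v -4.62 -1.547 2.443
v -3.925 -1.632 1.958
v -3.25 -1.395 2.42
v -4.55 -2.085 3.1
v -3.875 -1.848 3.562
v -4.231 -1.009 2.869
v -3.569 -2.471 2.651
v -3.425 -2.301 3.1
v -3.198 -2.137 2.685
v -3.96 -1.118 3.275
v -3.734 -0.954 2.86
v -3.258 -1.515 3.2
v -4.066 -2.526 2.66
v -3.84 -2.362 2.245
v -4.602 -1.343 2.835
v -4.375 -1.179 2.42
v -4.542 -1.965 2.32
v -3.967 -1.229 2.135
v -3.636 -1.96 2.027
v -4.133 -2.015 2.035
v -4.338 -1.563 2.102
v -3.57 -1.09 2.407
v -3.239 -1.821 2.299
v -3.095 -1.651 2.747
v -3.3 -1.199 2.814
v -3.533 -1.474 2.089
v -4.561 -1.659 3.221
v -4.23 -2.39 3.113
v -4.5 -2.281 2.706
v -4.705 -1.829 2.773
v -4.164 -1.52 3.493
v -3.833 -2.251 3.385
v -3.462 -1.917 3.418
v -3.667 -1.465 3.485
v -4.267 -2.006 3.431
v -0.32 -3.584 2.312
v 0.184 -3.893 1.647
v 1.444 -3.465 2.403
v 0.94 -3.156 3.068
v 0.111 -3.488 1.539
v 1.371 -3.059 2.295
v -0.061 -3.104 1.609
v 1.198 -2.676 2.364
v -0.292 -2.831 1.839
v 0.967 -2.402 2.595
v -0.53 -2.73 2.178
v 0.729 -2.301 2.934
v -0.719 -2.825 2.548
v 0.54 -2.396 3.303
v -0.817 -3.094 2.863
v 0.442 -2.665 3.619
v -0.801 -3.475 3.053
v 0.458 -3.046 3.808
v -0.675 -3.881 3.072
v 0.585 -3.452 3.828
v -0.467 -4.219 2.918
v 0.792 -3.791 3.674
v -0.226 -4.412 2.625
v 1.034 -3.984 3.38
v -0.006 -4.415 2.26
v 1.254 -3.987 3.016
v 0.142 -4.228 1.907
v 1.402 -3.8 2.663
f 2 1 4
f 2 4 3
f 4 1 5
f 4 5 3
f 5 1 6
f 5 6 3
f 6 1 7
f 6 7 3
f 7 1 8
f 7 8 3
f 8 1 9
f 8 9 3
f 9 1 10
f 9 10 3
f 10 1 11
f 10 11 3
f 11 1 12
f 11 12 3
f 12 1 13
f 12 13 3
f 13 1 14
f 13 14 3
f 14 1 15
f 14 15 3
f 15 1 2
f 15 2 3
f 17 16 20
f 17 20 18
f 18 20 21
f 18 21 19
f 20 16 22
f 20 22 21
f 21 22 23
f 21 23 19
f 22 16 24
f 22 24 23
f 23 24 25
f 23 25 19
f 24 16 26
f 24 26 25
f 25 26 27
f 25 27 19
f 26 16 28
f 26 28 27
f 27 28 29
f 27 29 19
f 28 16 30
f 28 30 29
f 29 30 31
f 29 31 19
f 30 16 32
f 30 32 31
f 31 32 33
f 31 33 19
f 32 16 34
f 32 34 33
f 33 34 35
f 33 35 19
f 34 16 36
f 34 36 35
f 35 36 37
f 35 37 19
f 36 16 38
f 36 38 37
f 37 38 39
f 37 39 19
f 38 16 40
f 38 40 39
f 39 40 41
f 39 41 19
f 40 16 42
f 40 42 41
f 41 42 43
f 41 43 19
f 42 16 44
f 42 44 43
f 43 44 45
f 43 45 19
f 44 16 17
f 44 17 45
f 45 17 18
f 45 18 19
f 46 83 62
f 83 57 86
f 62 86 51
f 83 86 62
f 46 62 58
f 62 51 63
f 58 63 47
f 62 63 58
f 46 58 67
f 58 47 68
f 67 68 53
f 58 68 67
f 46 67 79
f 67 53 82
f 79 82 56
f 67 82 79
f 46 79 83
f 79 56 87
f 83 87 57
f 79 87 83
f 47 63 74
f 63 51 77
f 74 77 55
f 63 77 74
f 51 86 64
f 86 57 85
f 64 85 50
f 86 85 64
f 57 87 84
f 87 56 80
f 84 80 48
f 87 80 84
f 56 82 81
f 82 53 69
f 81 69 52
f 82 69 81
f 53 68 73
f 68 47 70
f 73 70 54
f 68 70 73
f 49 75 61
f 75 55 76
f 61 76 50
f 75 76 61
f 49 61 59
f 61 50 60
f 59 60 48
f 61 60 59
f 49 59 66
f 59 48 65
f 66 65 52
f 59 65 66
f 49 66 71
f 66 52 72
f 71 72 54
f 66 72 71
f 49 71 75
f 71 54 78
f 75 78 55
f 71 78 75
f 50 76 64
f 76 55 77
f 64 77 51
f 76 77 64
f 48 60 84
f 60 50 85
f 84 85 57
f 60 85 84
f 52 65 81
f 65 48 80
f 81 80 56
f 65 80 81
f 54 72 73
f 72 52 69
f 73 69 53
f 72 69 73
f 55 78 74
f 78 54 70
f 74 70 47
f 78 70 74
f 89 88 92
f 89 92 90
f 90 92 93
f 90 93 91
f 92 88 94
f 92 94 93
f 93 94 95
f 93 95 91
f 94 88 96
f 94 96 95
f 95 96 97
f 95 97 91
f 96 88 98
f 96 98 97
f 97 98 99
f 97 99 91
f 98 88 100
f 98 100 99
f 99 100 101
f 99 101 91
f 100 88 102
f 100 102 101
f 101 102 103
f 101 103 91
f 102 88 104
f 102 104 103
f 103 104 105
f 103 105 91
f 104 88 106
f 104 106 105
f 105 106 107
f 105 107 91
f 106 88 108
f 106 108 107
f 107 108 109
f 107 109 91
f 108 88 110
f 108 110 109
f 109 110 111
f 109 111 91
f 110 88 112
f 110 112 111
f 111 112 113
f 111 113 91
f 112 88 114
f 112 114 113
f 113 114 115
f 113 115 91
f 114 88 89
f 114 89 115
f 115 89 90
f 115 90 91



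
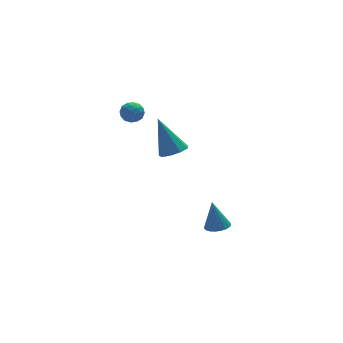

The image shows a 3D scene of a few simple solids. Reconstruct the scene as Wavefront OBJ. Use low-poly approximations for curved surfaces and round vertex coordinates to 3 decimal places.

v -1.608 2.6 4.302
v -1.196 2.608 3.811
v -1.844 1.612 4.089
v -1.432 1.62 3.598
v -1.213 1.646 4.2
v -1.068 2.256 4.332
v -1.972 1.964 3.568
v -1.827 2.574 3.7
v -1.421 2.215 3.357
v -0.952 2.018 3.748
v -2.088 2.202 4.152
v -1.619 2.005 4.543
v -1.381 2.691 4.076
v -1.659 1.529 3.824
v -1.53 1.545 4.179
v -1.288 1.549 3.89
v -1.306 2.484 4.382
v -1.064 2.489 4.093
v -1.074 1.923 4.322
v -1.976 1.731 3.807
v -1.734 1.736 3.518
v -1.752 2.671 4.01
v -1.51 2.675 3.721
v -1.966 2.297 3.578
v -1.271 2.464 3.52
v -1.41 1.883 3.394
v -1.728 2.086 3.377
v -1.642 2.444 3.455
v -0.995 2.349 3.75
v -1.134 1.768 3.624
v -1.006 1.783 3.978
v -0.92 2.142 4.056
v -1.128 2.117 3.483
v -1.906 2.452 4.276
v -2.045 1.871 4.15
v -2.12 2.078 3.844
v -2.034 2.437 3.922
v -1.63 2.337 4.506
v -1.769 1.756 4.38
v -1.398 1.776 4.445
v -1.312 2.134 4.523
v -1.912 2.103 4.417
v 1.726 -0.807 -3.383
v 2.314 -1.103 -3.257
v 1.594 -0.413 -1.837
v 2.391 -0.842 -3.317
v 2.354 -0.575 -3.388
v 2.208 -0.348 -3.458
v 1.979 -0.201 -3.515
v 1.706 -0.158 -3.55
v 1.436 -0.228 -3.555
v 1.216 -0.397 -3.53
v 1.085 -0.638 -3.48
v 1.064 -0.907 -3.413
v 1.158 -1.16 -3.341
v 1.349 -1.351 -3.276
v 1.606 -1.448 -3.229
v 1.884 -1.434 -3.209
v 2.134 -1.312 -3.219
v 0.114 0.847 1.495
v 0.731 1.298 1.402
v -0.314 1.813 3.345
v 0.308 1.525 1.186
v -0.206 1.435 1.114
v -0.57 1.069 1.221
v -0.615 0.6 1.456
v -0.318 0.246 1.709
v 0.181 0.173 1.863
v 0.648 0.416 1.844
v 0.865 0.86 1.662
f 1 38 17
f 38 12 41
f 17 41 6
f 38 41 17
f 1 17 13
f 17 6 18
f 13 18 2
f 17 18 13
f 1 13 22
f 13 2 23
f 22 23 8
f 13 23 22
f 1 22 34
f 22 8 37
f 34 37 11
f 22 37 34
f 1 34 38
f 34 11 42
f 38 42 12
f 34 42 38
f 2 18 29
f 18 6 32
f 29 32 10
f 18 32 29
f 6 41 19
f 41 12 40
f 19 40 5
f 41 40 19
f 12 42 39
f 42 11 35
f 39 35 3
f 42 35 39
f 11 37 36
f 37 8 24
f 36 24 7
f 37 24 36
f 8 23 28
f 23 2 25
f 28 25 9
f 23 25 28
f 4 30 16
f 30 10 31
f 16 31 5
f 30 31 16
f 4 16 14
f 16 5 15
f 14 15 3
f 16 15 14
f 4 14 21
f 14 3 20
f 21 20 7
f 14 20 21
f 4 21 26
f 21 7 27
f 26 27 9
f 21 27 26
f 4 26 30
f 26 9 33
f 30 33 10
f 26 33 30
f 5 31 19
f 31 10 32
f 19 32 6
f 31 32 19
f 3 15 39
f 15 5 40
f 39 40 12
f 15 40 39
f 7 20 36
f 20 3 35
f 36 35 11
f 20 35 36
f 9 27 28
f 27 7 24
f 28 24 8
f 27 24 28
f 10 33 29
f 33 9 25
f 29 25 2
f 33 25 29
f 44 43 46
f 44 46 45
f 46 43 47
f 46 47 45
f 47 43 48
f 47 48 45
f 48 43 49
f 48 49 45
f 49 43 50
f 49 50 45
f 50 43 51
f 50 51 45
f 51 43 52
f 51 52 45
f 52 43 53
f 52 53 45
f 53 43 54
f 53 54 45
f 54 43 55
f 54 55 45
f 55 43 56
f 55 56 45
f 56 43 57
f 56 57 45
f 57 43 58
f 57 58 45
f 58 43 59
f 58 59 45
f 59 43 44
f 59 44 45
f 61 60 63
f 61 63 62
f 63 60 64
f 63 64 62
f 64 60 65
f 64 65 62
f 65 60 66
f 65 66 62
f 66 60 67
f 66 67 62
f 67 60 68
f 67 68 62
f 68 60 69
f 68 69 62
f 69 60 70
f 69 70 62
f 70 60 61
f 70 61 62



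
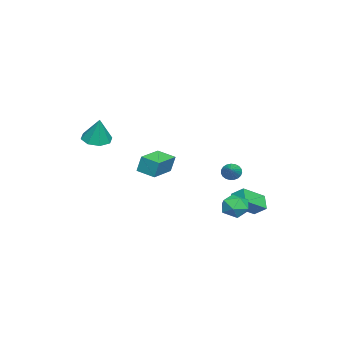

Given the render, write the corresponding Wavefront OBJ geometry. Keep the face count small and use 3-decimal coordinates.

v 2.179 4.149 -2.356
v 2.989 3.867 -2.516
v 2.151 3.393 -1.164
v 2.961 3.111 -1.324
v 2.823 3.947 -1.116
v 2.841 4.415 -1.853
v 2.299 2.845 -1.827
v 2.317 3.313 -2.564
v 3.064 3.061 -2.189
v 3.387 3.742 -1.749
v 1.753 3.518 -1.931
v 2.076 4.199 -1.491
v -1.758 3.444 -3.125
v -0.65 2.528 -2.255
v -1.589 4.18 -2.565
v -0.481 3.265 -1.696
v -0.999 3.755 -3.764
v 0.109 2.84 -2.895
v -0.83 4.492 -3.205
v 0.278 3.576 -2.335
v 2.098 3.284 0.443
v 2.368 3.042 0.017
v 3.242 3.516 1.037
v 2.359 3.264 -0.052
v 2.305 3.49 -0.035
v 2.215 3.68 0.064
v 2.104 3.802 0.229
v 1.993 3.834 0.431
v 1.9 3.772 0.635
v 1.841 3.624 0.806
v 1.826 3.419 0.914
v 1.859 3.19 0.94
v 1.933 2.977 0.881
v 2.035 2.817 0.745
v 2.148 2.739 0.558
v 2.253 2.754 0.35
v 2.331 2.862 0.159
v 3.584 -3.689 2.656
v 4.045 -4.403 2.691
v 3.996 -3.351 4.144
v 4.39 -3.893 2.48
v 4.263 -3.265 2.372
v 3.738 -2.885 2.43
v 3.123 -2.976 2.622
v 2.778 -3.486 2.833
v 2.905 -4.114 2.941
v 3.43 -4.494 2.882
v 1.026 -1.384 0.133
v 1.032 -1.113 1.179
v 1.27 -0.317 -0.145
v 1.276 -0.046 0.901
v 2.744 -1.754 0.219
v 2.75 -1.483 1.265
v 2.988 -0.687 -0.059
v 2.994 -0.416 0.987
f 1 12 6
f 1 6 2
f 1 2 8
f 1 8 11
f 1 11 12
f 2 6 10
f 6 12 5
f 12 11 3
f 11 8 7
f 8 2 9
f 4 10 5
f 4 5 3
f 4 3 7
f 4 7 9
f 4 9 10
f 5 10 6
f 3 5 12
f 7 3 11
f 9 7 8
f 10 9 2
f 14 16 13
f 17 14 13
f 13 16 15
f 15 17 13
f 14 20 16
f 18 14 17
f 18 20 14
f 16 20 15
f 19 17 15
f 15 20 19
f 19 18 17
f 20 18 19
f 22 21 24
f 22 24 23
f 24 21 25
f 24 25 23
f 25 21 26
f 25 26 23
f 26 21 27
f 26 27 23
f 27 21 28
f 27 28 23
f 28 21 29
f 28 29 23
f 29 21 30
f 29 30 23
f 30 21 31
f 30 31 23
f 31 21 32
f 31 32 23
f 32 21 33
f 32 33 23
f 33 21 34
f 33 34 23
f 34 21 35
f 34 35 23
f 35 21 36
f 35 36 23
f 36 21 37
f 36 37 23
f 37 21 22
f 37 22 23
f 39 38 41
f 39 41 40
f 41 38 42
f 41 42 40
f 42 38 43
f 42 43 40
f 43 38 44
f 43 44 40
f 44 38 45
f 44 45 40
f 45 38 46
f 45 46 40
f 46 38 47
f 46 47 40
f 47 38 39
f 47 39 40
f 49 51 48
f 52 49 48
f 48 51 50
f 50 52 48
f 49 55 51
f 53 49 52
f 53 55 49
f 51 55 50
f 54 52 50
f 50 55 54
f 54 53 52
f 55 53 54



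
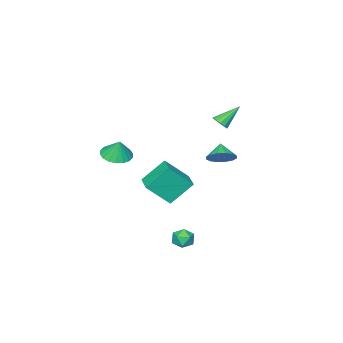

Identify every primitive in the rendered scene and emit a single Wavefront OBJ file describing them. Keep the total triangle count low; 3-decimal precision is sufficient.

v 1.821 -3.904 0.07
v 2.823 -4.016 0.027
v 1.919 -3.496 1.29
v 2.764 -3.592 -0.11
v 2.519 -3.23 -0.211
v 2.134 -3.001 -0.257
v 1.688 -2.951 -0.237
v 1.268 -3.089 -0.157
v 0.958 -3.389 -0.032
v 0.818 -3.791 0.113
v 0.877 -4.215 0.25
v 1.123 -4.577 0.351
v 1.507 -4.806 0.397
v 1.953 -4.857 0.377
v 2.373 -4.718 0.297
v 2.684 -4.418 0.172
v 3.075 3.826 -3.222
v 3.451 4.123 -3.795
v 3.909 2.957 -3.125
v 4.285 3.254 -3.698
v 4.252 3.616 -3.046
v 3.736 4.153 -3.106
v 3.624 2.927 -3.814
v 3.108 3.464 -3.874
v 3.79 3.567 -4.161
v 4.178 3.993 -3.686
v 3.182 3.087 -3.234
v 3.57 3.513 -2.759
v -0.794 2.247 1.021
v -0.276 1.507 0.8
v -1.346 1.633 1.779
v -0.034 1.726 1.154
v 0.003 2.085 1.473
v -0.172 2.488 1.67
v -0.515 2.825 1.694
v -0.932 3.008 1.537
v -1.312 2.987 1.242
v -1.553 2.767 0.889
v -1.591 2.408 0.57
v -1.415 2.005 0.373
v -1.073 1.668 0.349
v -0.656 1.485 0.506
v -1.473 1.452 3.364
v -1.148 1.23 3.804
v -2.707 1.888 4.496
v -1.061 1.55 3.775
v -1.106 1.838 3.615
v -1.267 2.004 3.376
v -1.493 1.994 3.133
v -1.714 1.812 2.963
v -1.858 1.515 2.921
v -1.88 1.199 3.019
v -1.773 0.962 3.227
v -1.571 0.881 3.478
v -1.338 0.981 3.693
v -2.849 -4.466 -5.441
v -1.657 -5.393 -3.952
v -4.126 -3.716 -3.952
v -2.934 -4.642 -2.463
v -1.946 -3.138 -5.337
v -0.754 -4.064 -3.848
v -3.223 -2.387 -3.848
v -2.031 -3.314 -2.359
f 2 1 4
f 2 4 3
f 4 1 5
f 4 5 3
f 5 1 6
f 5 6 3
f 6 1 7
f 6 7 3
f 7 1 8
f 7 8 3
f 8 1 9
f 8 9 3
f 9 1 10
f 9 10 3
f 10 1 11
f 10 11 3
f 11 1 12
f 11 12 3
f 12 1 13
f 12 13 3
f 13 1 14
f 13 14 3
f 14 1 15
f 14 15 3
f 15 1 16
f 15 16 3
f 16 1 2
f 16 2 3
f 17 28 22
f 17 22 18
f 17 18 24
f 17 24 27
f 17 27 28
f 18 22 26
f 22 28 21
f 28 27 19
f 27 24 23
f 24 18 25
f 20 26 21
f 20 21 19
f 20 19 23
f 20 23 25
f 20 25 26
f 21 26 22
f 19 21 28
f 23 19 27
f 25 23 24
f 26 25 18
f 30 29 32
f 30 32 31
f 32 29 33
f 32 33 31
f 33 29 34
f 33 34 31
f 34 29 35
f 34 35 31
f 35 29 36
f 35 36 31
f 36 29 37
f 36 37 31
f 37 29 38
f 37 38 31
f 38 29 39
f 38 39 31
f 39 29 40
f 39 40 31
f 40 29 41
f 40 41 31
f 41 29 42
f 41 42 31
f 42 29 30
f 42 30 31
f 44 43 46
f 44 46 45
f 46 43 47
f 46 47 45
f 47 43 48
f 47 48 45
f 48 43 49
f 48 49 45
f 49 43 50
f 49 50 45
f 50 43 51
f 50 51 45
f 51 43 52
f 51 52 45
f 52 43 53
f 52 53 45
f 53 43 54
f 53 54 45
f 54 43 55
f 54 55 45
f 55 43 44
f 55 44 45
f 57 59 56
f 60 57 56
f 56 59 58
f 58 60 56
f 57 63 59
f 61 57 60
f 61 63 57
f 59 63 58
f 62 60 58
f 58 63 62
f 62 61 60
f 63 61 62



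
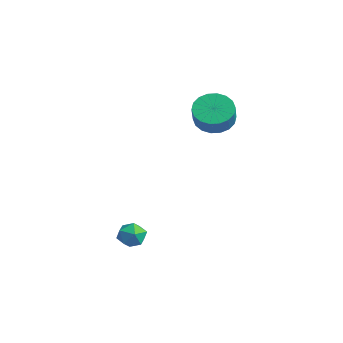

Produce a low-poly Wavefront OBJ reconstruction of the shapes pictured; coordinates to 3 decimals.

v -2.031 2.525 3.468
v -1.456 1.986 2.758
v -0.694 1.477 3.763
v -1.269 2.015 4.472
v -1.225 2.396 2.791
v -0.463 1.887 3.796
v -1.154 2.832 2.958
v -0.392 2.322 3.962
v -1.256 3.206 3.226
v -0.494 2.697 4.23
v -1.512 3.446 3.541
v -0.75 2.936 4.546
v -1.871 3.503 3.842
v -1.108 2.994 4.847
v -2.261 3.367 4.069
v -1.499 2.857 5.074
v -2.606 3.063 4.177
v -1.844 2.554 5.182
v -2.837 2.653 4.144
v -2.075 2.144 5.149
v -2.908 2.218 3.978
v -2.146 1.708 4.982
v -2.806 1.843 3.71
v -2.044 1.334 4.714
v -2.55 1.604 3.394
v -1.788 1.094 4.399
v -2.192 1.546 3.093
v -1.429 1.037 4.098
v -1.801 1.683 2.866
v -1.039 1.173 3.871
v -0.19 -3.186 -2.439
v 0.078 -2.755 -1.808
v 0.842 -3.985 -2.332
v 1.11 -3.554 -1.701
v 0.439 -4.002 -1.63
v -0.199 -3.508 -1.696
v 1.119 -3.232 -2.444
v 0.481 -2.738 -2.51
v 0.887 -2.784 -1.811
v 0.467 -3.26 -1.308
v 0.453 -3.48 -2.832
v 0.033 -3.956 -2.329
f 2 1 5
f 2 5 3
f 3 5 6
f 3 6 4
f 5 1 7
f 5 7 6
f 6 7 8
f 6 8 4
f 7 1 9
f 7 9 8
f 8 9 10
f 8 10 4
f 9 1 11
f 9 11 10
f 10 11 12
f 10 12 4
f 11 1 13
f 11 13 12
f 12 13 14
f 12 14 4
f 13 1 15
f 13 15 14
f 14 15 16
f 14 16 4
f 15 1 17
f 15 17 16
f 16 17 18
f 16 18 4
f 17 1 19
f 17 19 18
f 18 19 20
f 18 20 4
f 19 1 21
f 19 21 20
f 20 21 22
f 20 22 4
f 21 1 23
f 21 23 22
f 22 23 24
f 22 24 4
f 23 1 25
f 23 25 24
f 24 25 26
f 24 26 4
f 25 1 27
f 25 27 26
f 26 27 28
f 26 28 4
f 27 1 29
f 27 29 28
f 28 29 30
f 28 30 4
f 29 1 2
f 29 2 30
f 30 2 3
f 30 3 4
f 31 42 36
f 31 36 32
f 31 32 38
f 31 38 41
f 31 41 42
f 32 36 40
f 36 42 35
f 42 41 33
f 41 38 37
f 38 32 39
f 34 40 35
f 34 35 33
f 34 33 37
f 34 37 39
f 34 39 40
f 35 40 36
f 33 35 42
f 37 33 41
f 39 37 38
f 40 39 32



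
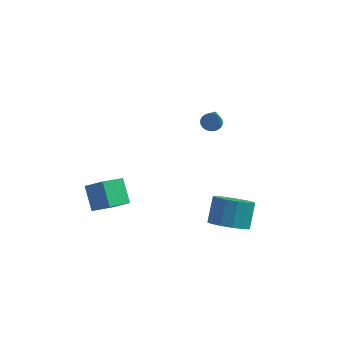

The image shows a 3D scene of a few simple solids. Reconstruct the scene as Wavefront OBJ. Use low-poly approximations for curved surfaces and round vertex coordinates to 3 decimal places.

v 3.536 -2.264 -3.256
v 4.082 -1.608 -3.85
v 4.151 -0.641 -2.719
v 3.604 -1.296 -2.124
v 3.518 -1.473 -3.931
v 3.587 -0.506 -2.8
v 2.959 -1.589 -3.798
v 3.028 -0.622 -2.666
v 2.583 -1.919 -3.492
v 2.652 -0.952 -2.361
v 2.51 -2.359 -3.112
v 2.579 -1.391 -1.981
v 2.762 -2.768 -2.777
v 2.831 -1.801 -1.646
v 3.26 -3.018 -2.594
v 3.329 -2.05 -1.463
v 3.845 -3.027 -2.621
v 3.914 -2.06 -1.49
v 4.332 -2.795 -2.85
v 4.401 -1.827 -1.719
v 4.566 -2.394 -3.207
v 4.635 -1.426 -2.076
v 4.473 -1.951 -3.58
v 4.542 -0.984 -2.449
v 1.786 2.179 0.49
v 2.336 2.221 0.393
v 2.154 1.241 2.17
v 2.298 2.405 0.504
v 2.182 2.555 0.613
v 2.006 2.648 0.703
v 1.797 2.669 0.761
v 1.585 2.616 0.777
v 1.405 2.496 0.75
v 1.282 2.328 0.683
v 1.236 2.137 0.586
v 1.274 1.953 0.475
v 1.39 1.803 0.366
v 1.566 1.711 0.276
v 1.776 1.689 0.218
v 1.987 1.743 0.202
v 2.168 1.862 0.229
v 2.29 2.03 0.296
v -3.48 -2.46 -1.379
v -2.525 -2.752 -0.564
v -2.729 -1.452 -1.898
v -1.774 -1.744 -1.083
v -2.926 -3.376 -2.357
v -1.971 -3.668 -1.542
v -2.175 -2.368 -2.876
v -1.22 -2.66 -2.061
f 2 1 5
f 2 5 3
f 3 5 6
f 3 6 4
f 5 1 7
f 5 7 6
f 6 7 8
f 6 8 4
f 7 1 9
f 7 9 8
f 8 9 10
f 8 10 4
f 9 1 11
f 9 11 10
f 10 11 12
f 10 12 4
f 11 1 13
f 11 13 12
f 12 13 14
f 12 14 4
f 13 1 15
f 13 15 14
f 14 15 16
f 14 16 4
f 15 1 17
f 15 17 16
f 16 17 18
f 16 18 4
f 17 1 19
f 17 19 18
f 18 19 20
f 18 20 4
f 19 1 21
f 19 21 20
f 20 21 22
f 20 22 4
f 21 1 23
f 21 23 22
f 22 23 24
f 22 24 4
f 23 1 2
f 23 2 24
f 24 2 3
f 24 3 4
f 26 25 28
f 26 28 27
f 28 25 29
f 28 29 27
f 29 25 30
f 29 30 27
f 30 25 31
f 30 31 27
f 31 25 32
f 31 32 27
f 32 25 33
f 32 33 27
f 33 25 34
f 33 34 27
f 34 25 35
f 34 35 27
f 35 25 36
f 35 36 27
f 36 25 37
f 36 37 27
f 37 25 38
f 37 38 27
f 38 25 39
f 38 39 27
f 39 25 40
f 39 40 27
f 40 25 41
f 40 41 27
f 41 25 42
f 41 42 27
f 42 25 26
f 42 26 27
f 44 46 43
f 47 44 43
f 43 46 45
f 45 47 43
f 44 50 46
f 48 44 47
f 48 50 44
f 46 50 45
f 49 47 45
f 45 50 49
f 49 48 47
f 50 48 49



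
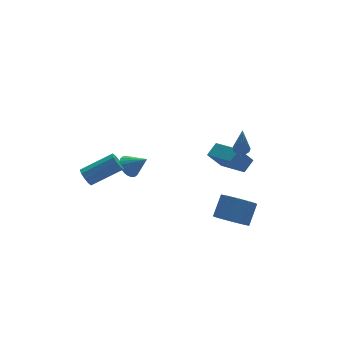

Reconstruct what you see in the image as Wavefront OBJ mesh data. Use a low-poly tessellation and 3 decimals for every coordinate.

v -4.637 1.78 -2.534
v -4.31 1.933 -3.087
v -2.416 1.672 -2.038
v -2.743 1.52 -1.486
v -4.376 2.279 -2.88
v -2.483 2.018 -1.832
v -4.543 2.434 -2.542
v -2.649 2.173 -1.493
v -4.745 2.339 -2.2
v -2.852 2.078 -1.151
v -4.906 2.031 -1.986
v -3.012 1.771 -0.938
v -4.964 1.628 -1.982
v -3.07 1.367 -0.933
v -4.897 1.282 -2.188
v -3.004 1.021 -1.14
v -4.731 1.127 -2.527
v -2.837 0.866 -1.478
v -4.528 1.222 -2.869
v -2.635 0.961 -1.82
v -4.368 1.529 -3.082
v -2.474 1.269 -2.034
v -2.017 1.667 -2.266
v -1.393 2.096 -2.524
v -1.163 0.973 -1.354
v -1.497 2.275 -2.29
v -1.681 2.361 -2.053
v -1.915 2.342 -1.848
v -2.166 2.22 -1.707
v -2.393 2.013 -1.651
v -2.563 1.755 -1.689
v -2.651 1.482 -1.814
v -2.641 1.238 -2.009
v -2.537 1.06 -2.242
v -2.353 0.974 -2.48
v -2.119 0.993 -2.684
v -1.869 1.115 -2.826
v -1.641 1.321 -2.882
v -1.471 1.58 -2.844
v -1.384 1.852 -2.718
v 2.147 -3.702 -4.354
v 2.976 -3.551 -5.06
v 3.783 -2.806 -3.952
v 2.953 -2.958 -3.246
v 2.556 -3.018 -5.112
v 3.363 -2.274 -4.004
v 1.98 -2.748 -4.874
v 2.787 -2.003 -3.766
v 1.467 -2.841 -4.438
v 2.274 -2.097 -3.33
v 1.214 -3.264 -3.969
v 2.021 -2.519 -2.861
v 1.317 -3.854 -3.648
v 2.124 -3.109 -2.54
v 1.737 -4.386 -3.596
v 2.544 -3.642 -2.488
v 2.313 -4.657 -3.834
v 3.12 -3.912 -2.726
v 2.826 -4.563 -4.27
v 3.633 -3.819 -3.162
v 3.079 -4.141 -4.739
v 3.886 -3.396 -3.631
v 2.898 -3.261 1.469
v 3.36 -3.453 1.466
v 2.662 -3.859 3.531
v 3.386 -3.184 1.547
v 3.257 -2.94 1.603
v 3.014 -2.798 1.616
v 2.734 -2.803 1.583
v 2.507 -2.953 1.513
v 2.403 -3.202 1.429
v 2.457 -3.469 1.358
v 2.651 -3.67 1.322
v 2.923 -3.742 1.333
v 3.188 -3.661 1.386
v 2.971 -1.601 -0.883
v 3.715 -1.169 -0.353
v 2.311 0.25 -1.466
v 3.055 0.682 -0.937
v 3.845 -1.662 -2.063
v 4.589 -1.23 -1.534
v 3.185 0.189 -2.647
v 3.929 0.621 -2.117
f 2 1 5
f 2 5 3
f 3 5 6
f 3 6 4
f 5 1 7
f 5 7 6
f 6 7 8
f 6 8 4
f 7 1 9
f 7 9 8
f 8 9 10
f 8 10 4
f 9 1 11
f 9 11 10
f 10 11 12
f 10 12 4
f 11 1 13
f 11 13 12
f 12 13 14
f 12 14 4
f 13 1 15
f 13 15 14
f 14 15 16
f 14 16 4
f 15 1 17
f 15 17 16
f 16 17 18
f 16 18 4
f 17 1 19
f 17 19 18
f 18 19 20
f 18 20 4
f 19 1 21
f 19 21 20
f 20 21 22
f 20 22 4
f 21 1 2
f 21 2 22
f 22 2 3
f 22 3 4
f 24 23 26
f 24 26 25
f 26 23 27
f 26 27 25
f 27 23 28
f 27 28 25
f 28 23 29
f 28 29 25
f 29 23 30
f 29 30 25
f 30 23 31
f 30 31 25
f 31 23 32
f 31 32 25
f 32 23 33
f 32 33 25
f 33 23 34
f 33 34 25
f 34 23 35
f 34 35 25
f 35 23 36
f 35 36 25
f 36 23 37
f 36 37 25
f 37 23 38
f 37 38 25
f 38 23 39
f 38 39 25
f 39 23 40
f 39 40 25
f 40 23 24
f 40 24 25
f 42 41 45
f 42 45 43
f 43 45 46
f 43 46 44
f 45 41 47
f 45 47 46
f 46 47 48
f 46 48 44
f 47 41 49
f 47 49 48
f 48 49 50
f 48 50 44
f 49 41 51
f 49 51 50
f 50 51 52
f 50 52 44
f 51 41 53
f 51 53 52
f 52 53 54
f 52 54 44
f 53 41 55
f 53 55 54
f 54 55 56
f 54 56 44
f 55 41 57
f 55 57 56
f 56 57 58
f 56 58 44
f 57 41 59
f 57 59 58
f 58 59 60
f 58 60 44
f 59 41 61
f 59 61 60
f 60 61 62
f 60 62 44
f 61 41 42
f 61 42 62
f 62 42 43
f 62 43 44
f 64 63 66
f 64 66 65
f 66 63 67
f 66 67 65
f 67 63 68
f 67 68 65
f 68 63 69
f 68 69 65
f 69 63 70
f 69 70 65
f 70 63 71
f 70 71 65
f 71 63 72
f 71 72 65
f 72 63 73
f 72 73 65
f 73 63 74
f 73 74 65
f 74 63 75
f 74 75 65
f 75 63 64
f 75 64 65
f 77 79 76
f 80 77 76
f 76 79 78
f 78 80 76
f 77 83 79
f 81 77 80
f 81 83 77
f 79 83 78
f 82 80 78
f 78 83 82
f 82 81 80
f 83 81 82



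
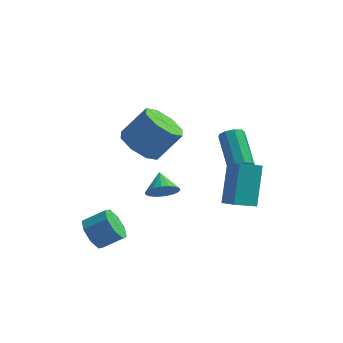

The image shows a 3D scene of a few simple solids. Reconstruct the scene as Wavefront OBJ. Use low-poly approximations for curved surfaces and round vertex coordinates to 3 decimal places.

v 0.54 -3.128 1.197
v 0.863 -3.425 1.818
v 0.24 -2.272 1.763
v 1.115 -3.246 1.68
v 1.253 -3.043 1.447
v 1.25 -2.858 1.165
v 1.106 -2.726 0.888
v 0.85 -2.674 0.673
v 0.533 -2.711 0.562
v 0.218 -2.832 0.576
v -0.034 -3.011 0.714
v -0.172 -3.214 0.947
v -0.169 -3.399 1.23
v -0.025 -3.531 1.506
v 0.23 -3.583 1.721
v 0.548 -3.545 1.832
v 3.459 -2.162 -0.028
v 3.5 -0.867 1.687
v 2.856 -1.688 -0.371
v 2.897 -0.393 1.344
v 4.363 -1.427 -0.604
v 4.404 -0.132 1.111
v 3.76 -0.953 -0.947
v 3.801 0.342 0.768
v -2.353 -3.97 -1.369
v -1.946 -4.653 -1.696
v -0.98 -4.374 -1.078
v -1.387 -3.69 -0.751
v -1.867 -4.113 -2.064
v -0.901 -3.834 -1.446
v -2.072 -3.489 -2.025
v -1.107 -3.21 -1.407
v -2.442 -3.146 -1.601
v -1.476 -2.867 -0.984
v -2.76 -3.286 -1.042
v -1.794 -3.007 -0.424
v -2.839 -3.826 -0.674
v -1.873 -3.547 -0.056
v -2.633 -4.45 -0.713
v -1.668 -4.171 -0.095
v -2.264 -4.793 -1.136
v -1.298 -4.514 -0.519
v 3.401 0.426 0.479
v 3.581 0.16 0.997
v 2.9 1.687 2.019
v 2.719 1.954 1.501
v 3.888 0.399 0.845
v 3.207 1.926 1.867
v 3.966 0.65 0.521
v 3.285 2.178 1.543
v 3.78 0.797 0.178
v 3.099 2.324 1.2
v 3.416 0.77 -0.025
v 2.735 2.298 0.998
v 3.045 0.583 0.008
v 2.364 2.11 1.031
v 2.84 0.322 0.262
v 2.159 1.849 1.284
v 2.898 0.11 0.616
v 2.216 1.637 1.639
v 3.19 0.046 0.907
v 2.509 1.573 1.929
v -0.766 -1.57 2.841
v 0.087 -1.963 2.329
v 1.099 -1.483 3.647
v 0.246 -1.09 4.159
v -0.051 -1.176 2.149
v 0.961 -0.697 3.467
v -0.608 -0.62 2.374
v 0.404 -0.14 3.692
v -1.258 -0.62 2.873
v -0.246 -0.14 4.191
v -1.619 -1.177 3.353
v -0.607 -0.697 4.671
v -1.481 -1.963 3.533
v -0.469 -1.484 4.851
v -0.924 -2.52 3.308
v 0.088 -2.04 4.626
v -0.274 -2.52 2.809
v 0.738 -2.04 4.127
f 2 1 4
f 2 4 3
f 4 1 5
f 4 5 3
f 5 1 6
f 5 6 3
f 6 1 7
f 6 7 3
f 7 1 8
f 7 8 3
f 8 1 9
f 8 9 3
f 9 1 10
f 9 10 3
f 10 1 11
f 10 11 3
f 11 1 12
f 11 12 3
f 12 1 13
f 12 13 3
f 13 1 14
f 13 14 3
f 14 1 15
f 14 15 3
f 15 1 16
f 15 16 3
f 16 1 2
f 16 2 3
f 18 20 17
f 21 18 17
f 17 20 19
f 19 21 17
f 18 24 20
f 22 18 21
f 22 24 18
f 20 24 19
f 23 21 19
f 19 24 23
f 23 22 21
f 24 22 23
f 26 25 29
f 26 29 27
f 27 29 30
f 27 30 28
f 29 25 31
f 29 31 30
f 30 31 32
f 30 32 28
f 31 25 33
f 31 33 32
f 32 33 34
f 32 34 28
f 33 25 35
f 33 35 34
f 34 35 36
f 34 36 28
f 35 25 37
f 35 37 36
f 36 37 38
f 36 38 28
f 37 25 39
f 37 39 38
f 38 39 40
f 38 40 28
f 39 25 41
f 39 41 40
f 40 41 42
f 40 42 28
f 41 25 26
f 41 26 42
f 42 26 27
f 42 27 28
f 44 43 47
f 44 47 45
f 45 47 48
f 45 48 46
f 47 43 49
f 47 49 48
f 48 49 50
f 48 50 46
f 49 43 51
f 49 51 50
f 50 51 52
f 50 52 46
f 51 43 53
f 51 53 52
f 52 53 54
f 52 54 46
f 53 43 55
f 53 55 54
f 54 55 56
f 54 56 46
f 55 43 57
f 55 57 56
f 56 57 58
f 56 58 46
f 57 43 59
f 57 59 58
f 58 59 60
f 58 60 46
f 59 43 61
f 59 61 60
f 60 61 62
f 60 62 46
f 61 43 44
f 61 44 62
f 62 44 45
f 62 45 46
f 64 63 67
f 64 67 65
f 65 67 68
f 65 68 66
f 67 63 69
f 67 69 68
f 68 69 70
f 68 70 66
f 69 63 71
f 69 71 70
f 70 71 72
f 70 72 66
f 71 63 73
f 71 73 72
f 72 73 74
f 72 74 66
f 73 63 75
f 73 75 74
f 74 75 76
f 74 76 66
f 75 63 77
f 75 77 76
f 76 77 78
f 76 78 66
f 77 63 79
f 77 79 78
f 78 79 80
f 78 80 66
f 79 63 64
f 79 64 80
f 80 64 65
f 80 65 66



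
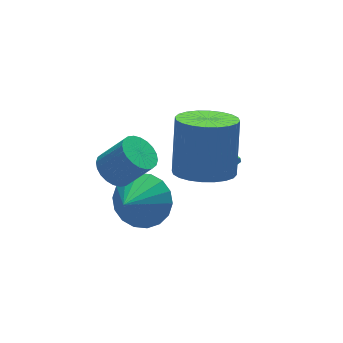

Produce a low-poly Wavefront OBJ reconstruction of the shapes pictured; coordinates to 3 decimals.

v 2.144 -3.473 -0.34
v 2.958 -4.018 -0.343
v 3.45 -3.292 1.477
v 2.636 -2.747 1.48
v 3.084 -3.695 -0.505
v 3.576 -2.97 1.314
v 3.066 -3.339 -0.643
v 3.559 -2.614 1.177
v 2.908 -3.003 -0.734
v 3.401 -2.277 1.086
v 2.634 -2.738 -0.765
v 3.126 -2.013 1.055
v 2.285 -2.586 -0.732
v 2.777 -1.86 1.088
v 1.915 -2.568 -0.639
v 2.407 -1.842 1.181
v 1.579 -2.688 -0.5
v 2.071 -1.962 1.32
v 1.33 -2.928 -0.337
v 1.822 -2.202 1.483
v 1.204 -3.25 -0.174
v 1.696 -2.525 1.645
v 1.221 -3.606 -0.037
v 1.714 -2.881 1.783
v 1.379 -3.943 0.054
v 1.872 -3.217 1.874
v 1.654 -4.207 0.085
v 2.146 -3.482 1.905
v 2.003 -4.36 0.052
v 2.495 -3.634 1.872
v 2.373 -4.378 -0.041
v 2.865 -3.652 1.779
v 2.709 -4.258 -0.18
v 3.201 -3.532 1.64
v 3.072 -2.303 -1.581
v 3.454 -2.759 -0.802
v 3.288 -0.717 -0.759
v 3.877 -2.643 -1.137
v 4.044 -2.419 -1.613
v 3.903 -2.159 -2.079
v 3.498 -1.944 -2.387
v 2.957 -1.844 -2.439
v 2.453 -1.889 -2.218
v 2.145 -2.066 -1.795
v 2.132 -2.318 -1.304
v 2.416 -2.566 -0.901
v 2.909 -2.73 -0.714
v 0.761 -2.052 -2.389
v 1.247 -1.702 -1.576
v -0.221 -2.728 -1.511
v 0.947 -1.377 -1.661
v 0.611 -1.187 -1.89
v 0.305 -1.167 -2.218
v 0.088 -1.323 -2.58
v 0.005 -1.624 -2.904
v 0.072 -2.009 -3.126
v 0.275 -2.403 -3.202
v 0.575 -2.727 -3.117
v 0.911 -2.918 -2.887
v 1.217 -2.937 -2.559
v 1.433 -2.781 -2.197
v 1.516 -2.481 -1.873
v 1.45 -2.096 -1.651
v -0.12 -1.91 -0.513
v 0.206 -2.331 -0.936
v 0.866 -2.811 0.05
v 0.54 -2.39 0.473
v 0.366 -2.12 -0.94
v 1.026 -2.599 0.046
v 0.452 -1.876 -0.879
v 1.112 -2.356 0.107
v 0.451 -1.638 -0.763
v 1.111 -2.118 0.224
v 0.363 -1.441 -0.608
v 1.023 -1.921 0.378
v 0.202 -1.316 -0.439
v 0.861 -1.795 0.547
v -0.009 -1.281 -0.281
v 0.651 -1.76 0.705
v -0.236 -1.342 -0.159
v 0.423 -1.821 0.828
v -0.446 -1.489 -0.09
v 0.214 -1.969 0.896
v -0.606 -1.701 -0.086
v 0.054 -2.18 0.9
v -0.692 -1.944 -0.147
v -0.032 -2.424 0.839
v -0.691 -2.182 -0.264
v -0.031 -2.662 0.723
v -0.603 -2.379 -0.418
v 0.057 -2.859 0.568
v -0.441 -2.505 -0.587
v 0.218 -2.984 0.399
v -0.231 -2.54 -0.745
v 0.429 -3.019 0.241
v -0.003 -2.479 -0.868
v 0.656 -2.958 0.119
f 2 1 5
f 2 5 3
f 3 5 6
f 3 6 4
f 5 1 7
f 5 7 6
f 6 7 8
f 6 8 4
f 7 1 9
f 7 9 8
f 8 9 10
f 8 10 4
f 9 1 11
f 9 11 10
f 10 11 12
f 10 12 4
f 11 1 13
f 11 13 12
f 12 13 14
f 12 14 4
f 13 1 15
f 13 15 14
f 14 15 16
f 14 16 4
f 15 1 17
f 15 17 16
f 16 17 18
f 16 18 4
f 17 1 19
f 17 19 18
f 18 19 20
f 18 20 4
f 19 1 21
f 19 21 20
f 20 21 22
f 20 22 4
f 21 1 23
f 21 23 22
f 22 23 24
f 22 24 4
f 23 1 25
f 23 25 24
f 24 25 26
f 24 26 4
f 25 1 27
f 25 27 26
f 26 27 28
f 26 28 4
f 27 1 29
f 27 29 28
f 28 29 30
f 28 30 4
f 29 1 31
f 29 31 30
f 30 31 32
f 30 32 4
f 31 1 33
f 31 33 32
f 32 33 34
f 32 34 4
f 33 1 2
f 33 2 34
f 34 2 3
f 34 3 4
f 36 35 38
f 36 38 37
f 38 35 39
f 38 39 37
f 39 35 40
f 39 40 37
f 40 35 41
f 40 41 37
f 41 35 42
f 41 42 37
f 42 35 43
f 42 43 37
f 43 35 44
f 43 44 37
f 44 35 45
f 44 45 37
f 45 35 46
f 45 46 37
f 46 35 47
f 46 47 37
f 47 35 36
f 47 36 37
f 49 48 51
f 49 51 50
f 51 48 52
f 51 52 50
f 52 48 53
f 52 53 50
f 53 48 54
f 53 54 50
f 54 48 55
f 54 55 50
f 55 48 56
f 55 56 50
f 56 48 57
f 56 57 50
f 57 48 58
f 57 58 50
f 58 48 59
f 58 59 50
f 59 48 60
f 59 60 50
f 60 48 61
f 60 61 50
f 61 48 62
f 61 62 50
f 62 48 63
f 62 63 50
f 63 48 49
f 63 49 50
f 65 64 68
f 65 68 66
f 66 68 69
f 66 69 67
f 68 64 70
f 68 70 69
f 69 70 71
f 69 71 67
f 70 64 72
f 70 72 71
f 71 72 73
f 71 73 67
f 72 64 74
f 72 74 73
f 73 74 75
f 73 75 67
f 74 64 76
f 74 76 75
f 75 76 77
f 75 77 67
f 76 64 78
f 76 78 77
f 77 78 79
f 77 79 67
f 78 64 80
f 78 80 79
f 79 80 81
f 79 81 67
f 80 64 82
f 80 82 81
f 81 82 83
f 81 83 67
f 82 64 84
f 82 84 83
f 83 84 85
f 83 85 67
f 84 64 86
f 84 86 85
f 85 86 87
f 85 87 67
f 86 64 88
f 86 88 87
f 87 88 89
f 87 89 67
f 88 64 90
f 88 90 89
f 89 90 91
f 89 91 67
f 90 64 92
f 90 92 91
f 91 92 93
f 91 93 67
f 92 64 94
f 92 94 93
f 93 94 95
f 93 95 67
f 94 64 96
f 94 96 95
f 95 96 97
f 95 97 67
f 96 64 65
f 96 65 97
f 97 65 66
f 97 66 67

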